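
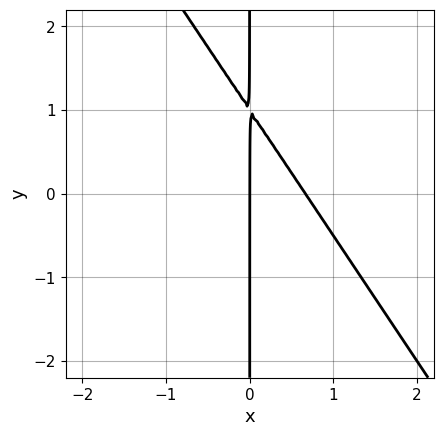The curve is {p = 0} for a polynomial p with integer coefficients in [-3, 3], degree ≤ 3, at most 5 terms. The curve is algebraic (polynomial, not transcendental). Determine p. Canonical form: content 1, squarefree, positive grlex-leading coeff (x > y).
3*x^2 + 2*x*y - 2*x

The degree is 2 — no degree-1 curve has this shape.
Reading off the gridlines: it meets the x-axis at x = 0 (among the integer gridlines); the visible y-axis segment lies entirely on the curve.
Fitting integer coefficients to these (and the overall shape) gives p.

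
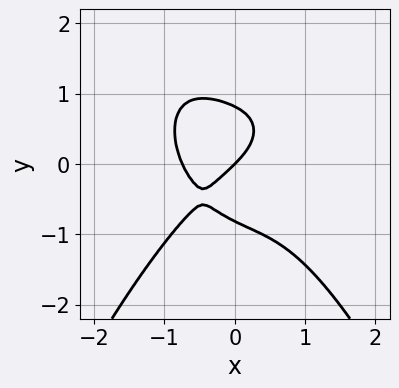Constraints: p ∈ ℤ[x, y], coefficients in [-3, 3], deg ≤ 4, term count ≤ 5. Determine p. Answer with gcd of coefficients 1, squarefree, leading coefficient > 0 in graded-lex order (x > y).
3*x^4 + 3*y^3 + x^2 + 2*x - 2*y

(a) Degree: a generic line meets the curve in up to 4 points, so deg p = 4.
(b) From the axis intercepts and sections: one x-axis crossing is at x = 0; one y-axis crossing is at y = 0.
(c) Assembling these constraints gives the stated polynomial.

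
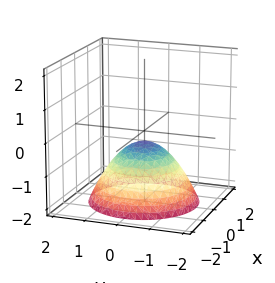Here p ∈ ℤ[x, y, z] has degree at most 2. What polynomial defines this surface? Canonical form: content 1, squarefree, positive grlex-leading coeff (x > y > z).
1. deg p = 2. A generic line meets the surface in up to 2 points.
2. By symmetry, every cross-section ⟂ z is a circle, so x, y appear only via x² + y².
3. Checking where it meets the axes: a circular section at z = -1 has radius exactly 1; no x-intercept at any integer in the box; the surface avoids every integer y-axis point in the box.
4. Together with the visible shape, these determine p as stated.

2*x^2 + 2*y^2 + 3*z + 1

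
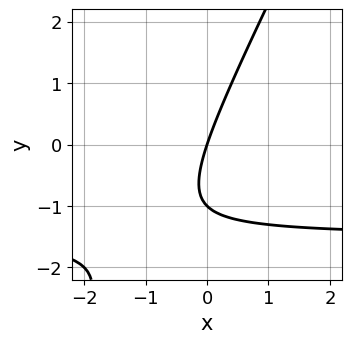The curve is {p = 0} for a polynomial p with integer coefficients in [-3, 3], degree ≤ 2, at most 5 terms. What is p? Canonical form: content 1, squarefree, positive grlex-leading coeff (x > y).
2*x*y - y^2 + 3*x - y

First, the degree is 2 — a generic line meets the curve in up to 2 points.
Next, reading off the gridlines: the y-axis gridline crossings are at y ∈ {-1, 0}; one x-axis crossing is at x = 0.
Finally, matching integer coefficients to the picture gives p.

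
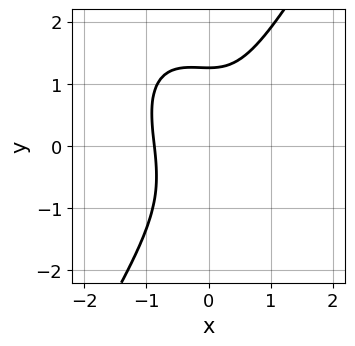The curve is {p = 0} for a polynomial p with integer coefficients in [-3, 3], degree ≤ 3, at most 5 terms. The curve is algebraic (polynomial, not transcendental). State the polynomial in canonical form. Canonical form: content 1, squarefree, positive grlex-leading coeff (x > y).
1. Degree: the shape is more complex than any degree-2 curve, so deg p = 3.
2. Putting this together gives p.

3*x^3 + x^2*y - y^3 + 2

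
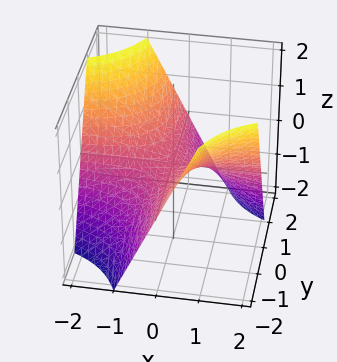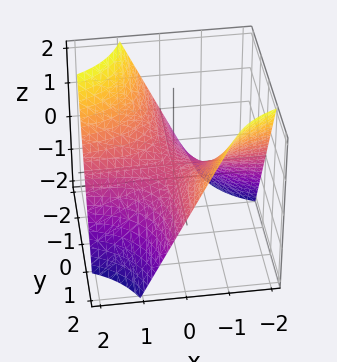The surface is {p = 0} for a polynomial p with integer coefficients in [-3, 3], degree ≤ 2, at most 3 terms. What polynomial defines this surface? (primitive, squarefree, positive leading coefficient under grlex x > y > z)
x*y + z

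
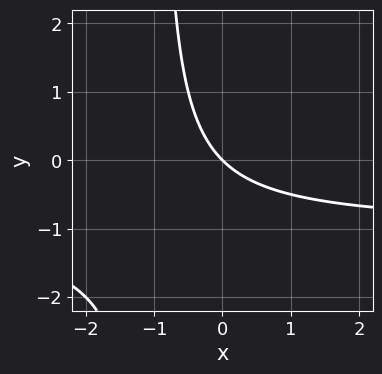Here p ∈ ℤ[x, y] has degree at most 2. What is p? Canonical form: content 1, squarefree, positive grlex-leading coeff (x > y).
First, degree: the shape is more complex than any degree-1 curve, so deg p = 2.
Next, from the visible intercepts: one x-axis crossing is at x = 0; it meets the y-axis at y = 0 (among the integer gridlines).
Finally, assembling these constraints gives the stated polynomial.

x*y + x + y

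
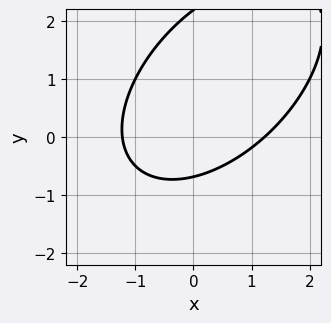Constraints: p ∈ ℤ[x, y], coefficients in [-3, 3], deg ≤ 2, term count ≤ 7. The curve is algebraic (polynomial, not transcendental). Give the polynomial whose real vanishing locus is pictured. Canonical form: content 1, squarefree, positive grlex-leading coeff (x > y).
2*x^2 - 2*x*y + 2*y^2 - 3*y - 3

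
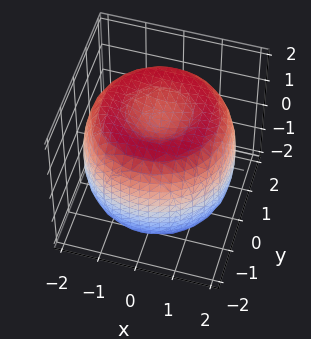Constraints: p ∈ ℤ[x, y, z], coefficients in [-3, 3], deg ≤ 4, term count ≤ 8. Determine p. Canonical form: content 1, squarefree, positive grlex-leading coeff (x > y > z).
First, degree: a generic line meets the surface in up to 4 points, so deg p = 4.
Next, by symmetry, every cross-section ⟂ z is a circle, so x, y appear only via x² + y².
Then, from the visible intercepts: a circular section at z = -1 has radius between 1 and 2.
Finally, matching integer coefficients to the picture gives p.

x^4 + 2*x^2*y^2 + y^4 - 3*x^2 - 3*y^2 + 2*z^2 - 3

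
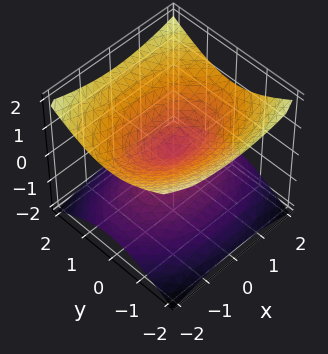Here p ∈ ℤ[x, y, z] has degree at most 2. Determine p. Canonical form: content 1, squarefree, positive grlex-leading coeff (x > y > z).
(a) deg p = 2. A double cone through the origin; a quadric.
(b) Symmetries: the z ↦ −z reflection is a symmetry, so z appears only in even powers; it's symmetric under x → −x, forcing even powers of x; the y ↦ −y reflection is a symmetry, so y appears only in even powers.
(c) From the axis intercepts and sections: it crosses the z-axis at the gridline z = 0; one x-axis crossing is at x = 0; it meets the y-axis at y = 0 (among the integer gridlines).
(d) Together with the visible shape, these determine p as stated.

x^2 + 2*y^2 - 3*z^2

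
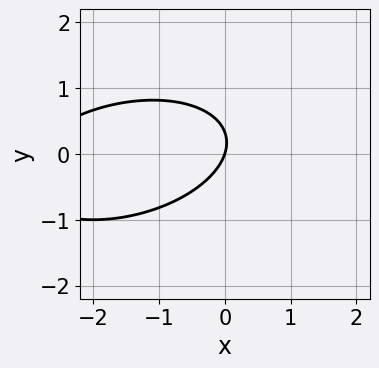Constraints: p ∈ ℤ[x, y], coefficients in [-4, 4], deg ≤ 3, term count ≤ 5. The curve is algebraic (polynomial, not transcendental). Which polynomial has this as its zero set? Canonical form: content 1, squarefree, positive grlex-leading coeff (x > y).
(a) deg p = 2.
(b) From the axis intercepts and sections: one y-axis crossing is at y = 0; one x-axis crossing is at x = 0.
(c) Together with the visible shape, these determine p as stated.

x^2 - x*y + 3*y^2 + 3*x - y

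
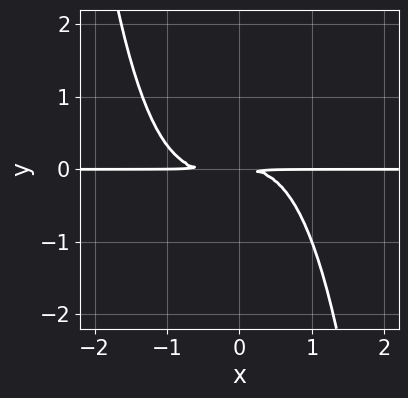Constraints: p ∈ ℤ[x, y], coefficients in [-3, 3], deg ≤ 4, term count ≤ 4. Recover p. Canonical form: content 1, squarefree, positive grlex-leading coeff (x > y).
2*x^3*y + x^2*y + 3*y^2

(a) Degree: a generic line meets the curve in up to 4 points, so deg p = 4.
(b) From the visible intercepts: every point of the x-axis in the box is on the curve.
(c) Putting this together gives p.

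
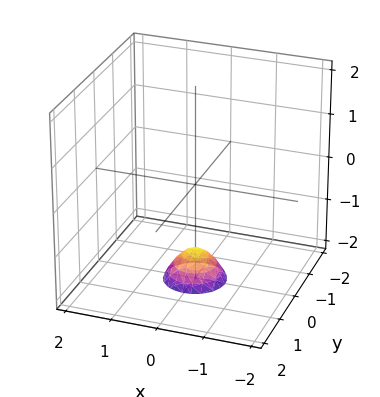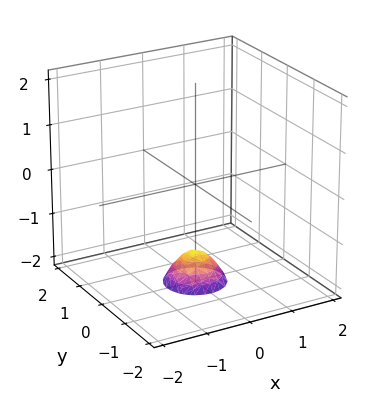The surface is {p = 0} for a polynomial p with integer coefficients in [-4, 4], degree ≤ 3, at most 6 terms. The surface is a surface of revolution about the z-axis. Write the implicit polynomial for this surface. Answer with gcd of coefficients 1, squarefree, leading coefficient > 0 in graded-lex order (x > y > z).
3*x^2 + 3*y^2 + 2*z + 3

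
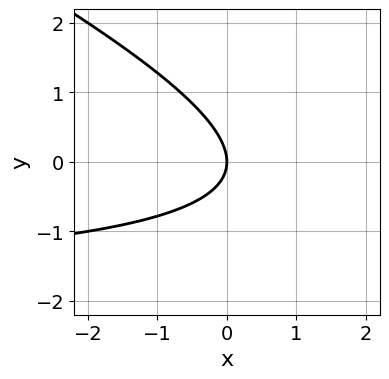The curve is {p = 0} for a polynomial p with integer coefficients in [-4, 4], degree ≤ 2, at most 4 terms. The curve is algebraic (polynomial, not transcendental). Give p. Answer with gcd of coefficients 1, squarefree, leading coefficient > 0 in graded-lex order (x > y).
x*y + 2*y^2 + 2*x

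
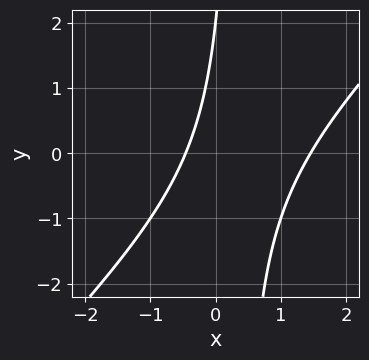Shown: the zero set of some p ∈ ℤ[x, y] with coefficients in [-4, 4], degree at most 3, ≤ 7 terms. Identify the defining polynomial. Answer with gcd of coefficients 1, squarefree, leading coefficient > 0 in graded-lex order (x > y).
Degree: no degree-1 curve has this shape, so deg p = 2.
Against the integer gridlines: it meets the y-axis at y = 2 (among the integer gridlines).
Assembling these constraints gives the stated polynomial.

3*x^2 - 3*x*y - 3*x + y - 2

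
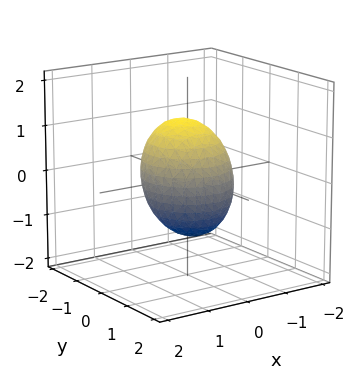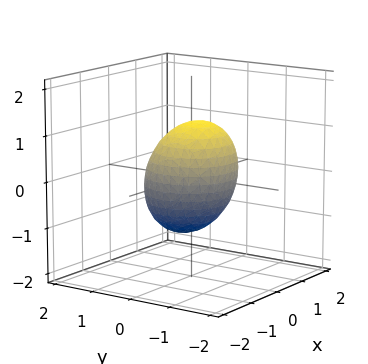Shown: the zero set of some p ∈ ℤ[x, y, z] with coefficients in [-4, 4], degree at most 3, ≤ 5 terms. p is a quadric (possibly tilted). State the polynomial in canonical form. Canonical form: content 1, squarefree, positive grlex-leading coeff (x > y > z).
3*x^2 + 3*y^2 + y*z + 2*z^2 - 3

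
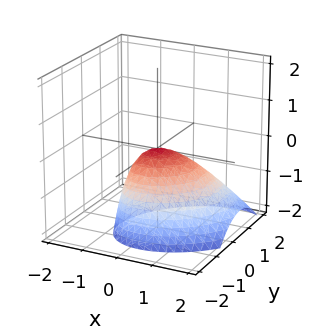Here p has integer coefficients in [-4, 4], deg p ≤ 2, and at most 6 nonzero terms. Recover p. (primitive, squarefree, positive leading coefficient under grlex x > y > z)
3*x^2 - 2*x*y + 2*x*z + 3*y^2 + 3*z

First, degree: the shape is more complex than any degree-1 surface, so deg p = 2.
Next, against the integer gridlines: one z-axis crossing is at z = 0; it meets the x-axis at x = 0 (among the integer gridlines); it crosses the y-axis at the gridline y = 0.
Finally, together with the visible shape, these determine p as stated.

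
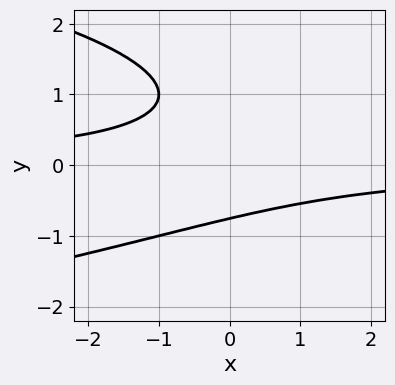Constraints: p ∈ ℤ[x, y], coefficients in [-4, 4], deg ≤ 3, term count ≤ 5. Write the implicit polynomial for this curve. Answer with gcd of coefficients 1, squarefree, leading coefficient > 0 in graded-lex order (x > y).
deg p = 3.
Reading off the gridlines: it misses every integer gridline on the x-axis.
Matching integer coefficients to the picture gives p.

y^3 + x*y - y^2 + 1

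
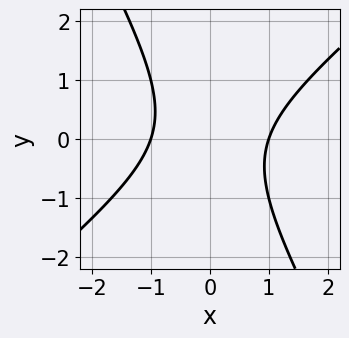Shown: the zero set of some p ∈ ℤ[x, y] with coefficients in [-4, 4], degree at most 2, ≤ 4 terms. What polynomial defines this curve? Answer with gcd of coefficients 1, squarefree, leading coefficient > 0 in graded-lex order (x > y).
deg p = 2. The shape is more complex than any degree-1 curve.
From the visible intercepts: among the integer gridlines, it crosses the x-axis at x ∈ {-1, 1}; it misses every integer gridline on the y-axis.
Fitting integer coefficients to these (and the overall shape) gives p.

3*x^2 - 2*x*y - 2*y^2 - 3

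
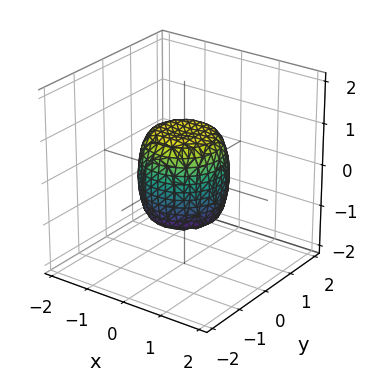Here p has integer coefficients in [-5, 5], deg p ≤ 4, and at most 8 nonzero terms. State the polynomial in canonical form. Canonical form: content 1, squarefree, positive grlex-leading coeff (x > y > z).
2*x^4 + 4*x^2*y^2 + 2*y^4 - x^2 - y^2 + z^2 - 1

First, deg p = 4. A generic line meets the surface in up to 4 points.
Then, by symmetry, the surface is invariant under rotation about z: p = q(x² + y², z).
Next, reading off the gridlines: the y-axis gridline crossings are at y ∈ {-1, 1}; among the integer gridlines, it crosses the x-axis at x ∈ {-1, 1}; the z-axis gridline crossings are at z ∈ {-1, 1}.
Finally, fitting integer coefficients to these (and the overall shape) gives p.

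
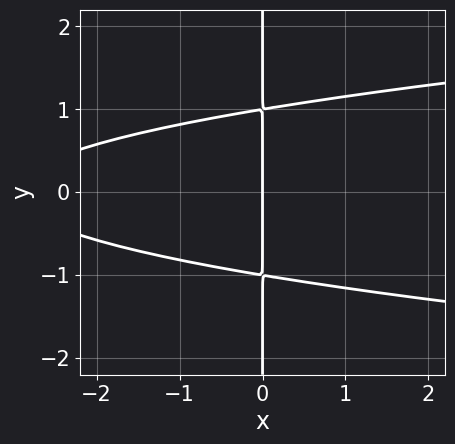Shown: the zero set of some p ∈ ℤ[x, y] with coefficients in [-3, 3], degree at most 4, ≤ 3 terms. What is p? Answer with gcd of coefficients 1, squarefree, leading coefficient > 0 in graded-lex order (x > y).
(a) The degree is 3 — the shape is more complex than any degree-2 curve.
(b) Symmetries: the y ↦ −y reflection is a symmetry, so y appears only in even powers.
(c) Checking where it meets the axes: the visible y-axis segment lies entirely on the curve; it crosses the x-axis at the gridline x = 0.
(d) Fitting integer coefficients to these (and the overall shape) gives p.

3*x*y^2 - x^2 - 3*x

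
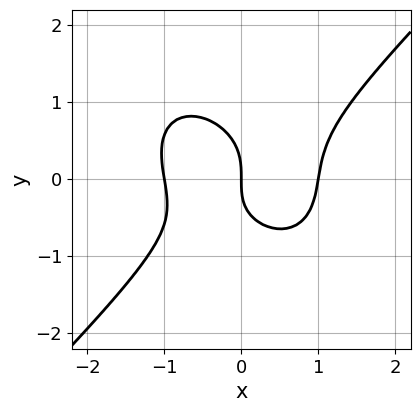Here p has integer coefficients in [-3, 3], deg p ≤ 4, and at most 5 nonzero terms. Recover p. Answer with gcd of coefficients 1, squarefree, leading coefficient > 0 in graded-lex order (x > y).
3*x^3 - 3*y^3 - x*y - 3*x

(a) Degree: the shape is more complex than any degree-2 curve, so deg p = 3.
(b) Reading off the gridlines: one y-axis crossing is at y = 0; among the integer gridlines, it crosses the x-axis at x ∈ {-1, 0, 1}.
(c) Solving for integer coefficients yields p as stated.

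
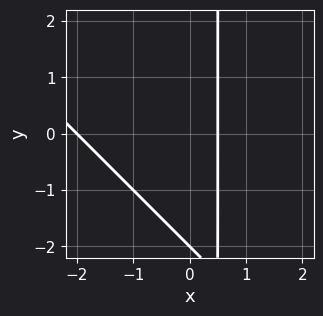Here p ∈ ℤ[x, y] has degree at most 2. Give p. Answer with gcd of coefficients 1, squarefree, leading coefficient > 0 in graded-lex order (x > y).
2*x^2 + 2*x*y + 3*x - y - 2

1. Degree: no degree-1 curve has this shape, so deg p = 2.
2. Against the integer gridlines: it crosses the y-axis at the gridline y = -2; it meets the x-axis at x = -2 (among the integer gridlines).
3. Putting this together gives p.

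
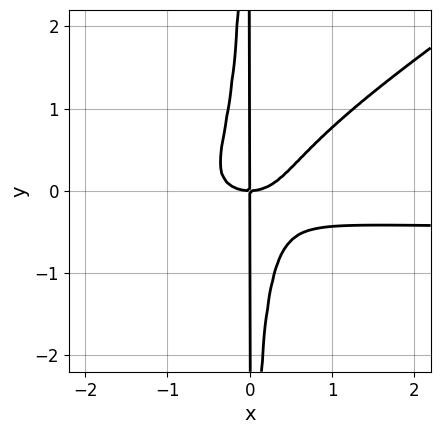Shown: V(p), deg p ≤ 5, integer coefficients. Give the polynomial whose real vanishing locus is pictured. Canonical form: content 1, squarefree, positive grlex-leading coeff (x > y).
(a) deg p = 4. A generic line meets the curve in up to 4 points.
(b) Checking where it meets the axes: it meets the x-axis at x = 0 (among the integer gridlines); the visible y-axis segment lies entirely on the curve.
(c) These observations pin down the coefficients.

2*x^3*y - 3*x^2*y^2 + x^3 - x*y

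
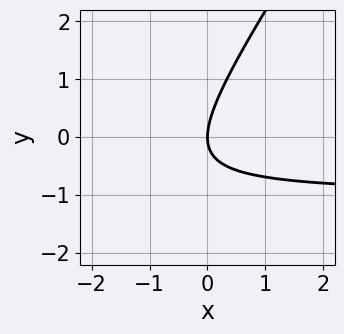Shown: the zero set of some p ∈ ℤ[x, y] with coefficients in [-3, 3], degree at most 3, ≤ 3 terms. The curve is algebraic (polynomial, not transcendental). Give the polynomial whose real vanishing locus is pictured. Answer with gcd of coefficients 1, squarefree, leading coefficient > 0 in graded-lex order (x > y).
3*x*y - 2*y^2 + 3*x

1. The degree is 2 — a generic line meets the curve in up to 2 points.
2. Reading off the gridlines: one y-axis crossing is at y = 0; it crosses the x-axis at the gridline x = 0.
3. Solving for integer coefficients yields p as stated.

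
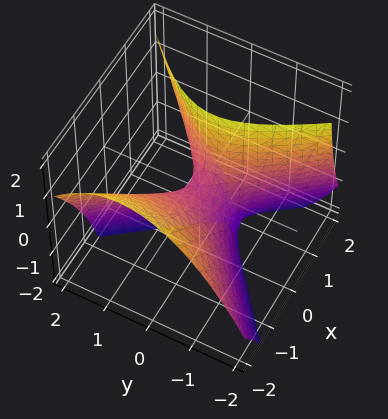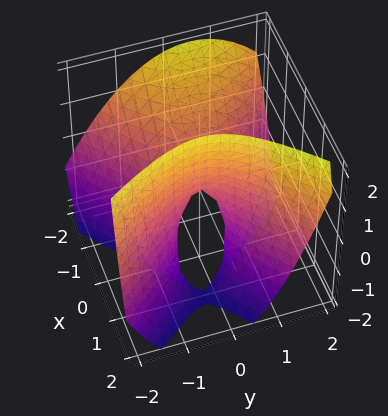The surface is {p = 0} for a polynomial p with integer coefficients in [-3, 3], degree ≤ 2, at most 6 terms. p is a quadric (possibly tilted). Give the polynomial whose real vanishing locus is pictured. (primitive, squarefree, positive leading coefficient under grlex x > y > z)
First, the degree is 2 — a generic line meets the surface in up to 2 points.
Next, against the integer gridlines: it crosses the x-axis at the gridline x = 0; one y-axis crossing is at y = 0.
Finally, fitting integer coefficients to these (and the overall shape) gives p.

2*x^2 - x*y + 2*x*z - 2*y^2 - z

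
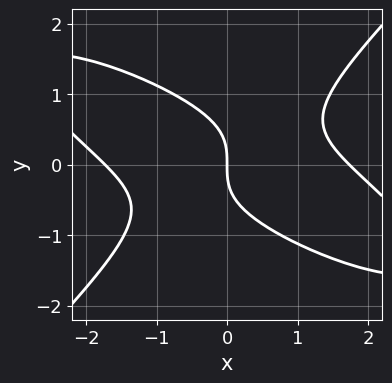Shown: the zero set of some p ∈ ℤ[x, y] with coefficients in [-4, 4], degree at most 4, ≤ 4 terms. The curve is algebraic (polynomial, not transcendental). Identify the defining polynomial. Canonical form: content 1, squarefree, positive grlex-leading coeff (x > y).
x^3 + 2*x^2*y - 3*y^3 - 3*x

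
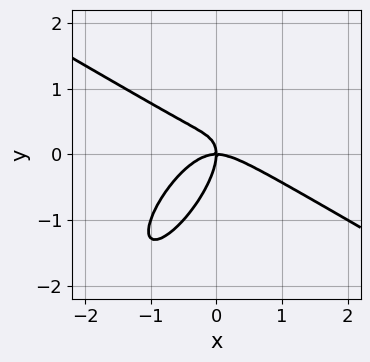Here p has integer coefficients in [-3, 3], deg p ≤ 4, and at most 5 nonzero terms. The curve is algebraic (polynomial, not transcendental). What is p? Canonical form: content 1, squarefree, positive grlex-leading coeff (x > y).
deg p = 3.
Checking where it meets the axes: one x-axis crossing is at x = 0; one y-axis crossing is at y = 0.
Assembling these constraints gives the stated polynomial.

2*x^3 + x^2*y - 3*x*y^2 + 2*y^3 + 2*x*y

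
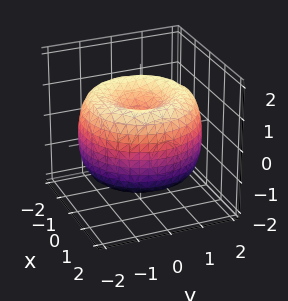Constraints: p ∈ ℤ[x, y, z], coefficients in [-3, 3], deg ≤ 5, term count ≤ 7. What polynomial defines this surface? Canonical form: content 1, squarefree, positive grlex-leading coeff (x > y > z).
First, deg p = 4. No degree-3 surface has this shape.
Then, symmetries: the z-axis is an axis of rotation, so x and y enter only as x² + y².
Then, reading off the gridlines: a circular section at z = 0 has radius between 1 and 2.
Finally, fitting integer coefficients to these (and the overall shape) gives p.

x^4 + 2*x^2*y^2 + y^4 - 3*x^2 - 3*y^2 + 2*z^2 - 1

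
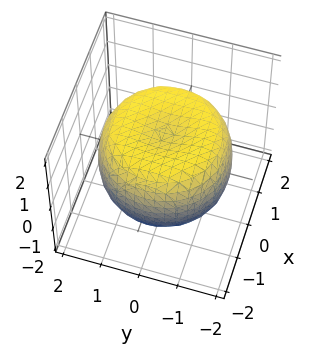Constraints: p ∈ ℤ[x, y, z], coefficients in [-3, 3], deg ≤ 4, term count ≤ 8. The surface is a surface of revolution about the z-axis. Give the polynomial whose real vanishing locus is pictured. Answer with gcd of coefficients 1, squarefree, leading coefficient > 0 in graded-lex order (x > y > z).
x^4 + 2*x^2*y^2 + y^4 - 2*x^2 - 2*y^2 + 2*z^2 - 2

1. deg p = 4.
2. By symmetry, every cross-section ⟂ z is a circle, so x, y appear only via x² + y².
3. Against the integer gridlines: a circular section at z = 0 has radius between 1 and 2; the z-axis gridline crossings are at z ∈ {-1, 1}.
4. Solving for integer coefficients yields p as stated.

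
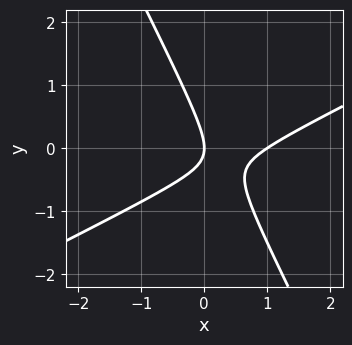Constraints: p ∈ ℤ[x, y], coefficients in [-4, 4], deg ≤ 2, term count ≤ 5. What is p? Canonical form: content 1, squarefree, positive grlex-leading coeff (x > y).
2*x^2 - 3*x*y - 2*y^2 - 2*x

1. Degree: no degree-1 curve has this shape, so deg p = 2.
2. Observable constraints: it meets the y-axis at y = 0 (among the integer gridlines); among the integer gridlines, it crosses the x-axis at x ∈ {0, 1}.
3. These observations pin down the coefficients.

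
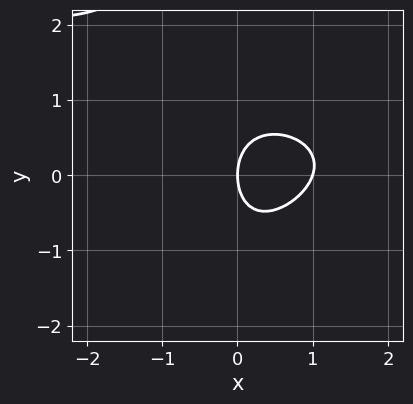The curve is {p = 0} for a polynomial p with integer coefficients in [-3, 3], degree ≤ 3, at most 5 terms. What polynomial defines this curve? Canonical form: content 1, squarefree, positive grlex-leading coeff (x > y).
1. deg p = 3. The shape is more complex than any degree-2 curve.
2. Reading off the gridlines: the x-axis gridline crossings are at x ∈ {0, 1}; one y-axis crossing is at y = 0.
3. Fitting integer coefficients to these (and the overall shape) gives p.

x^2*y - 2*x*y^2 - 3*x^2 - 2*y^2 + 3*x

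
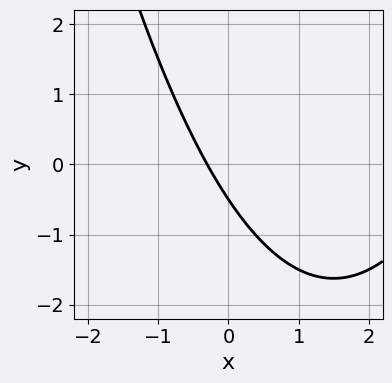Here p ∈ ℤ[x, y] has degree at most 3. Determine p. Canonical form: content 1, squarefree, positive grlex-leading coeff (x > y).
x^2 - 3*x - 2*y - 1

The degree is 2 — a generic line meets the curve in up to 2 points.
Putting this together gives p.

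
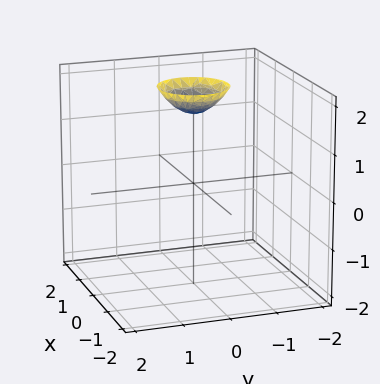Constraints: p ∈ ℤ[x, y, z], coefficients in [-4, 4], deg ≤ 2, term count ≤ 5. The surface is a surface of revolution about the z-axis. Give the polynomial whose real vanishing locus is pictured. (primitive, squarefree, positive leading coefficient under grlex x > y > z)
(a) The degree is 2 — the shape is more complex than any degree-1 surface.
(b) Symmetry: the z-axis is an axis of rotation, so x and y enter only as x² + y².
(c) Reading off the gridlines: a circular section at z = 2 has radius between 0 and 1; no x-intercept at any integer in the box; no y-intercept at any integer in the box.
(d) These observations pin down the coefficients.

2*x^2 + 2*y^2 - 2*z + 3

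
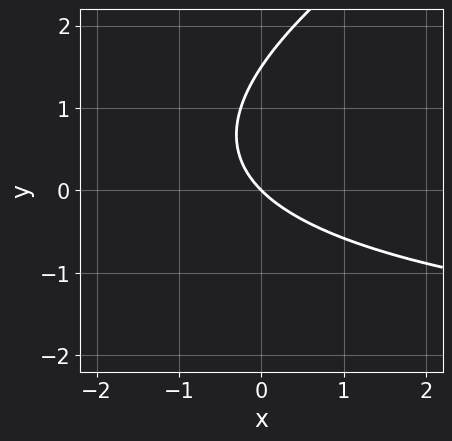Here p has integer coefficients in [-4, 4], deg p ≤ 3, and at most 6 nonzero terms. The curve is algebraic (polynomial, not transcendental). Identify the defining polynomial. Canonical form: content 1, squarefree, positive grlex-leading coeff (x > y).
The degree is 2 — the shape is more complex than any degree-1 curve.
Against the integer gridlines: it meets the x-axis at x = 0 (among the integer gridlines); it meets the y-axis at y = 0 (among the integer gridlines).
The integer polynomial consistent with all of this is the stated p.

x*y - 2*y^2 + 3*x + 3*y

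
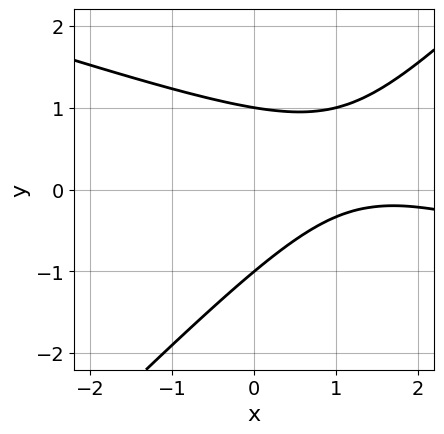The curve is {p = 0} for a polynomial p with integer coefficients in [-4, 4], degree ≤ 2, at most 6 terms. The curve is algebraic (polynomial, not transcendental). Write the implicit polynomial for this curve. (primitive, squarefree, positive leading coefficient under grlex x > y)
(a) Degree: a generic line meets the curve in up to 2 points, so deg p = 2.
(b) Checking where it meets the axes: among the integer gridlines, it crosses the y-axis at y ∈ {-1, 1}; the curve avoids every integer x-axis point in the box.
(c) Solving for integer coefficients yields p as stated.

x^2 + 2*x*y - 3*y^2 - 3*x + 3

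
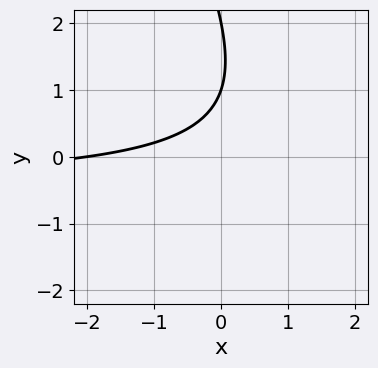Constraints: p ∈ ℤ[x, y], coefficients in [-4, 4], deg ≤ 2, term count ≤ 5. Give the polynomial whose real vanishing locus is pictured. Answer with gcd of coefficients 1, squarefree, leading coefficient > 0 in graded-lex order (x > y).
1. The degree is 2 — a generic line meets the curve in up to 2 points.
2. Checking where it meets the axes: one x-axis crossing is at x = -2; among the integer gridlines, it crosses the y-axis at y ∈ {1, 2}.
3. Together with the visible shape, these determine p as stated.

2*x*y + y^2 + x - 3*y + 2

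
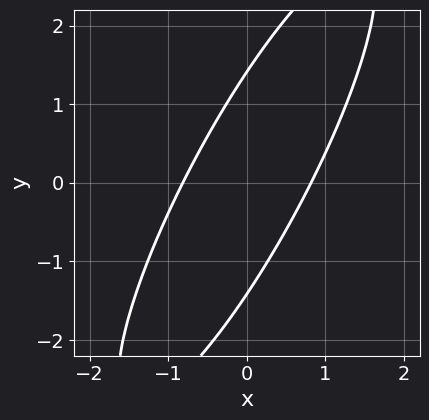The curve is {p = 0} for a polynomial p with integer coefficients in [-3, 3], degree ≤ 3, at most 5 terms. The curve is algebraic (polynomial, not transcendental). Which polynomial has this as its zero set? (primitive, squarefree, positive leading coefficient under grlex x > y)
1. Degree: a generic line meets the curve in up to 2 points, so deg p = 2.
2. Matching integer coefficients to the picture gives p.

3*x^2 - 3*x*y + y^2 - 2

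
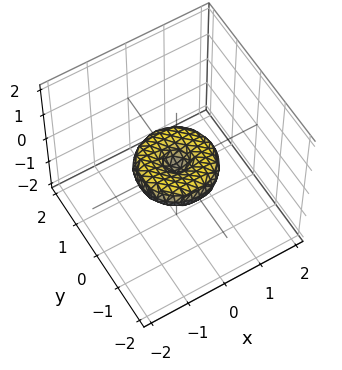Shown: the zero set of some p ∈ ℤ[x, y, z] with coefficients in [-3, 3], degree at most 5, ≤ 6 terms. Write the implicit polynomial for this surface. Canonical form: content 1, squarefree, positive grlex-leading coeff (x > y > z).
x^4 + 2*x^2*y^2 + y^4 - x^2 - y^2 + 2*z^2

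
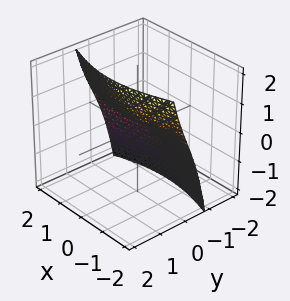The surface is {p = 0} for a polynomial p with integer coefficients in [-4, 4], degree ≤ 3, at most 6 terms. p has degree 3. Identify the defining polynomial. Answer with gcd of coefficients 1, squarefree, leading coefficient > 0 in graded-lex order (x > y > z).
x^2*y + 3*y^3 - 2*z + 1

First, deg p = 3. No degree-2 surface has this shape.
Next, from the axis intercepts and sections: no x-intercept at any integer in the box.
Finally, solving for integer coefficients yields p as stated.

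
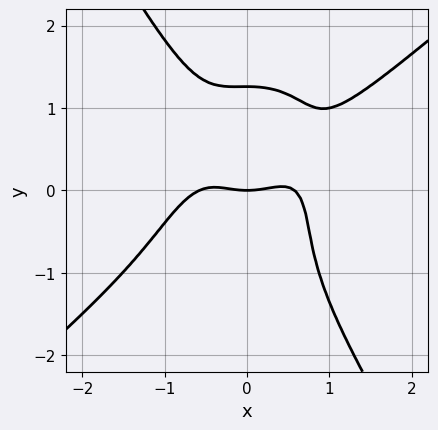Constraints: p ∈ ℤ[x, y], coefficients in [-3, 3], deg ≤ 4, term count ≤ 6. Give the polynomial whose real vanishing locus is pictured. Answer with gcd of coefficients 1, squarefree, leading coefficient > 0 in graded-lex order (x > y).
3*x^4 - 3*x^3*y - y^4 - x^2 + 2*y

(a) deg p = 4. No degree-3 curve has this shape.
(b) From the visible intercepts: it crosses the x-axis at the gridline x = 0; it crosses the y-axis at the gridline y = 0.
(c) Assembling these constraints gives the stated polynomial.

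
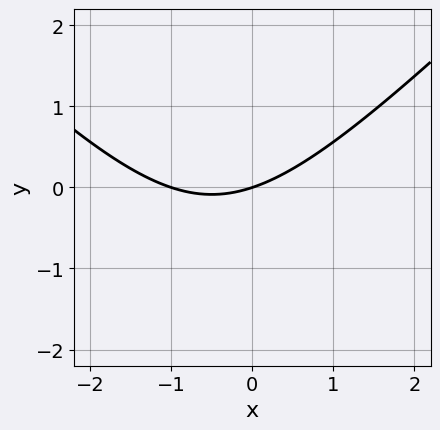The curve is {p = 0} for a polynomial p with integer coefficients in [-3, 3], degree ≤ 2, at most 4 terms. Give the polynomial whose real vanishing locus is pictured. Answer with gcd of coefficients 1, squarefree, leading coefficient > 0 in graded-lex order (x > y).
x^2 - y^2 + x - 3*y

1. Degree: no degree-1 curve has this shape, so deg p = 2.
2. Observable constraints: the x-axis gridline crossings are at x ∈ {-1, 0}; it meets the y-axis at y = 0 (among the integer gridlines).
3. The integer polynomial consistent with all of this is the stated p.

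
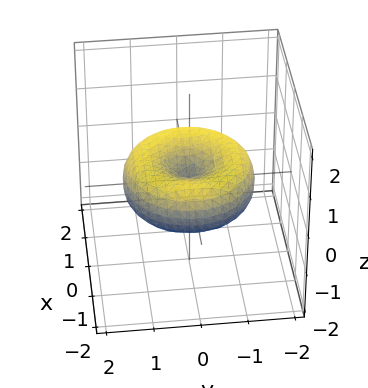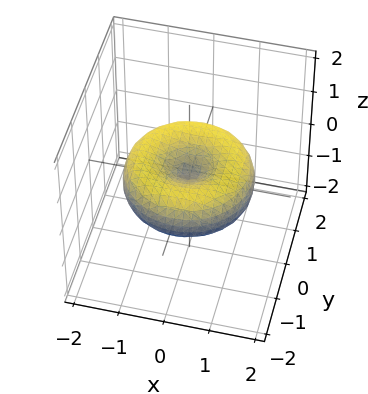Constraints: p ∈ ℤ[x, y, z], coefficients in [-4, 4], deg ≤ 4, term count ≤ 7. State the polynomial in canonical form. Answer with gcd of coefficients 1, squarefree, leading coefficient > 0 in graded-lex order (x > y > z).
x^4 + 2*x^2*y^2 + y^4 - 2*x^2 - 2*y^2 + 3*z^2

(a) The degree is 4 — a generic line meets the surface in up to 4 points.
(b) Symmetry: the surface is invariant under rotation about z: p = q(x² + y², z).
(c) From the visible intercepts: it meets the y-axis at y = 0 (among the integer gridlines); one z-axis crossing is at z = 0; a circular section at z = 0 has radius between 1 and 2; one x-axis crossing is at x = 0.
(d) Assembling these constraints gives the stated polynomial.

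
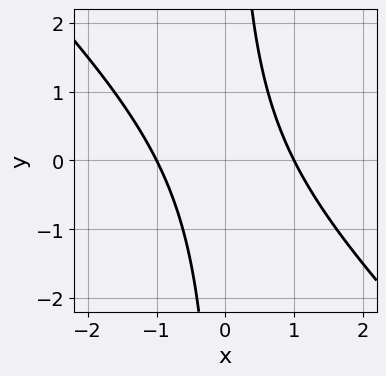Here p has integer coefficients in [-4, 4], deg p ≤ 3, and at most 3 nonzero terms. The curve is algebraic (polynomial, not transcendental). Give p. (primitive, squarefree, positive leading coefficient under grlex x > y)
x^2 + x*y - 1

(a) deg p = 2. No degree-1 curve has this shape.
(b) From the visible intercepts: among the integer gridlines, it crosses the x-axis at x ∈ {-1, 1}; the curve avoids every integer y-axis point in the box.
(c) Matching integer coefficients to the picture gives p.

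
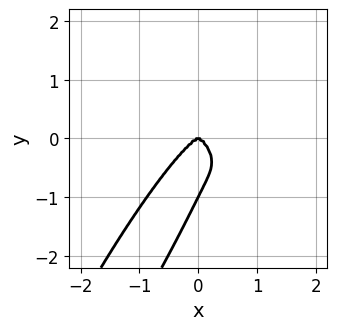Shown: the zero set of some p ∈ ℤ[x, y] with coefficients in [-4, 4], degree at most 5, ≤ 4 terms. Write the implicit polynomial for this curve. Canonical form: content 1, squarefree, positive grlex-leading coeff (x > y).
3*x^4 - 2*x*y^3 + y^4 + y^3

(a) The degree is 4 — a generic line meets the curve in up to 4 points.
(b) Reading off the gridlines: the y-axis gridline crossings are at y ∈ {-1, 0}; it meets the x-axis at x = 0 (among the integer gridlines).
(c) Assembling these constraints gives the stated polynomial.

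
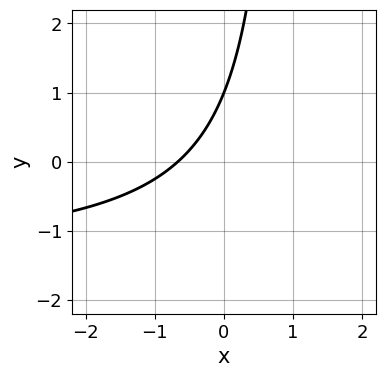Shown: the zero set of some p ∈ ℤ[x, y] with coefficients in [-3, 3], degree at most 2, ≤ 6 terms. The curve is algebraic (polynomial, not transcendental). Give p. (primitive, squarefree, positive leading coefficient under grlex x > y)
Degree: no degree-1 curve has this shape, so deg p = 2.
Checking where it meets the axes: it crosses the y-axis at the gridline y = 1.
Fitting integer coefficients to these (and the overall shape) gives p.

2*x*y + 3*x - 2*y + 2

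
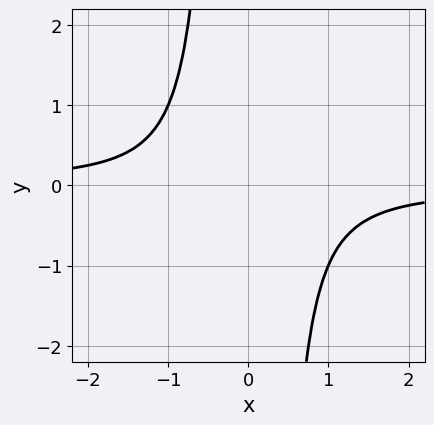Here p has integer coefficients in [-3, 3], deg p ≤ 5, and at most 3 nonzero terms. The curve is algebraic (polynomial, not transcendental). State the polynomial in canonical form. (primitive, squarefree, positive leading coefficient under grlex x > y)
3*x^3*y + x^2 + 2

First, the degree is 4 — no degree-3 curve has this shape.
Next, from the visible intercepts: no y-intercept at any integer in the box; no x-intercept at any integer in the box.
Finally, these observations pin down the coefficients.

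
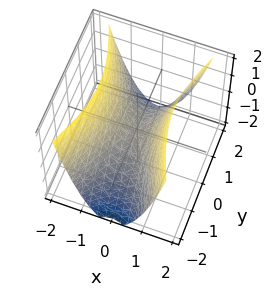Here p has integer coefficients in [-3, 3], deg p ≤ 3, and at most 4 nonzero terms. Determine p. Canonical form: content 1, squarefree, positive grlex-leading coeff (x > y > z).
3*x^2 - y^2 - 2*z

First, degree: a saddle surface; a quadric, so deg p = 2.
Then, symmetries: mirror symmetry y ↦ −y ⇒ only even powers of y; mirror symmetry x ↦ −x ⇒ only even powers of x.
Then, from the axis intercepts and sections: it meets the y-axis at y = 0 (among the integer gridlines); one x-axis crossing is at x = 0; it meets the z-axis at z = 0 (among the integer gridlines).
Finally, putting this together gives p.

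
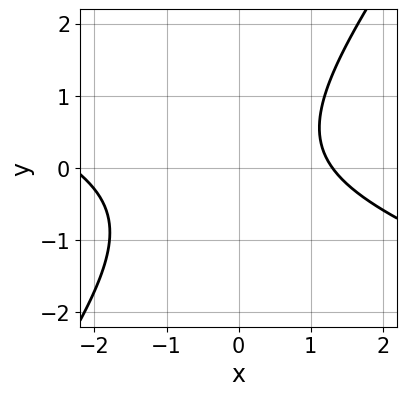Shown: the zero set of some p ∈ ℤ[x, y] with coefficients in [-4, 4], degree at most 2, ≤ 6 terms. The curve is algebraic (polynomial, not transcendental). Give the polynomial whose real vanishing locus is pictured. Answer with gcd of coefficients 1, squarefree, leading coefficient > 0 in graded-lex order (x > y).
(a) The degree is 2 — the shape is more complex than any degree-1 curve.
(b) Against the integer gridlines: it misses every integer gridline on the y-axis.
(c) Fitting integer coefficients to these (and the overall shape) gives p.

x^2 + 2*x*y - 2*y^2 + x - 3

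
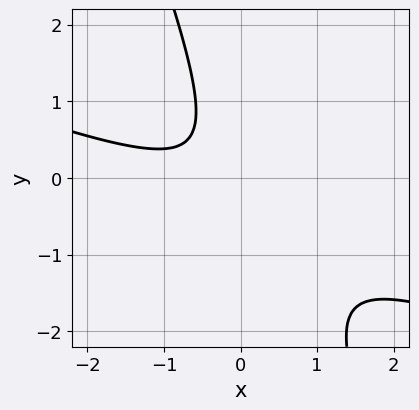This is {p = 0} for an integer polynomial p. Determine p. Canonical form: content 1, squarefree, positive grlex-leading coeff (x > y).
x^2 + 3*x*y + y^2 + x + 1

First, deg p = 2.
Then, reading off the gridlines: it misses every integer gridline on the x-axis; it misses every integer gridline on the y-axis.
Finally, solving for integer coefficients yields p as stated.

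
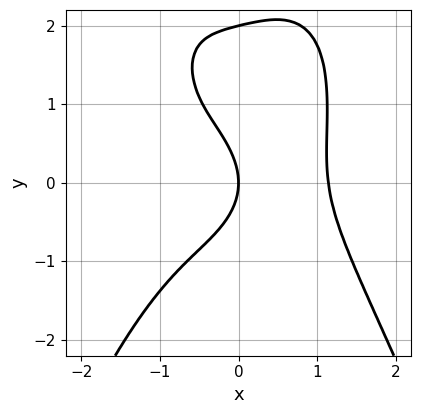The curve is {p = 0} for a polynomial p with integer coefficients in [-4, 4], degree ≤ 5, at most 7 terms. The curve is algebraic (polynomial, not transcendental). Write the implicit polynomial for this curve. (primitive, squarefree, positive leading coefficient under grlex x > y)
2*x^4 + y^3 + x*y - 2*y^2 - 3*x

First, degree: no degree-3 curve has this shape, so deg p = 4.
Then, checking where it meets the axes: the y-axis gridline crossings are at y ∈ {0, 2}; one x-axis crossing is at x = 0.
Finally, putting this together gives p.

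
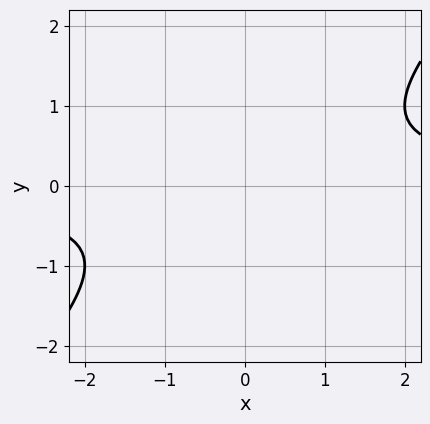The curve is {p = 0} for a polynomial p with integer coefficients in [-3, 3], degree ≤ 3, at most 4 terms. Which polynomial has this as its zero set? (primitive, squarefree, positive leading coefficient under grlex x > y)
x*y - y^2 - 1

First, deg p = 2. No degree-1 curve has this shape.
Next, observable constraints: it misses every integer gridline on the x-axis; no y-intercept at any integer in the box.
Finally, solving for integer coefficients yields p as stated.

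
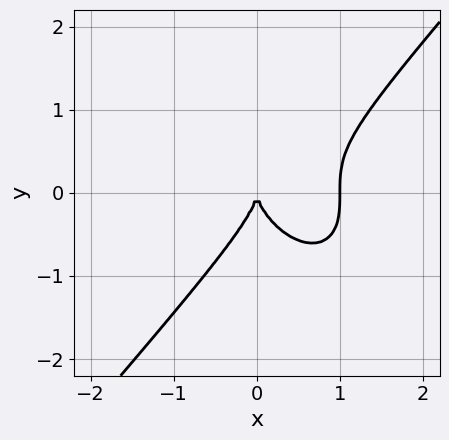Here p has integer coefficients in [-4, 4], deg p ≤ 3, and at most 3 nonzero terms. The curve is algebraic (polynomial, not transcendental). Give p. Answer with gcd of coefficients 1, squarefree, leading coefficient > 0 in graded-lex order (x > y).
(a) Degree: a generic line meets the curve in up to 3 points, so deg p = 3.
(b) Observable constraints: it crosses the y-axis at the gridline y = 0; among the integer gridlines, it crosses the x-axis at x ∈ {0, 1}.
(c) Together with the visible shape, these determine p as stated.

3*x^3 - 2*y^3 - 3*x^2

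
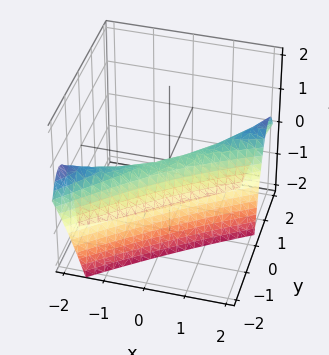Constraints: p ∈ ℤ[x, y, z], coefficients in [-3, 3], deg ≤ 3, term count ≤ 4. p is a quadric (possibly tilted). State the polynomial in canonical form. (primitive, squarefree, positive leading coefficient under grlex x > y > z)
1. The degree is 2 — a generic line meets the surface in up to 2 points.
2. Against the integer gridlines: it crosses the y-axis at the gridline y = 0; it meets the z-axis at z = 0 (among the integer gridlines); it meets the x-axis at x = 0 (among the integer gridlines).
3. Solving for integer coefficients yields p as stated.

x^2 - 3*x*y + 2*y^2 + z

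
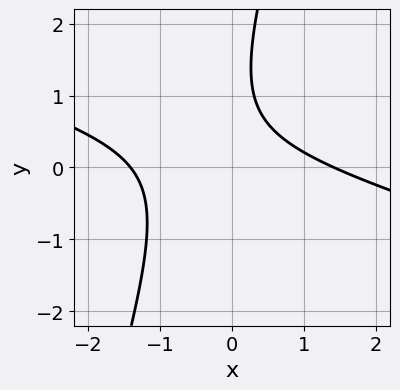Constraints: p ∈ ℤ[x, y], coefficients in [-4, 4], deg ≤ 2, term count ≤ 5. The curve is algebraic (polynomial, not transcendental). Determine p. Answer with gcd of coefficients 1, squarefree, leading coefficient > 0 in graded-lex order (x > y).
First, degree: a generic line meets the curve in up to 2 points, so deg p = 2.
Then, observable constraints: it misses every integer gridline on the y-axis.
Finally, solving for integer coefficients yields p as stated.

x^2 + 3*x*y - y^2 + 2*y - 2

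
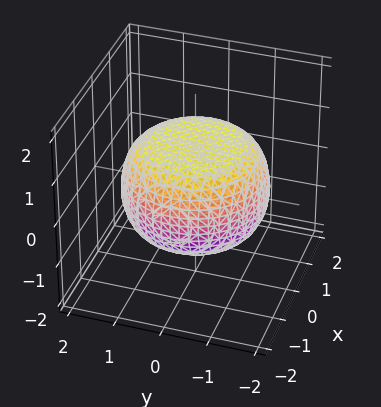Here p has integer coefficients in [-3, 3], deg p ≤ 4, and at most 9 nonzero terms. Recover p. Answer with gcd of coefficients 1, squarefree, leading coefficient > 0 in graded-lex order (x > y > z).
x^4 + 2*x^2*y^2 + y^4 - x^2 - y^2 + 3*z^2 - 3

First, degree: a generic line meets the surface in up to 4 points, so deg p = 4.
Next, by symmetry, the surface is invariant under rotation about z: p = q(x² + y², z).
Next, checking where it meets the axes: the z-axis gridline crossings are at z ∈ {-1, 1}; a circular section at z = -1 has radius exactly 1.
Finally, the integer polynomial consistent with all of this is the stated p.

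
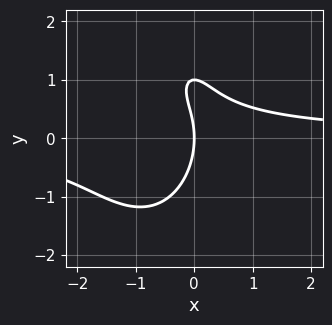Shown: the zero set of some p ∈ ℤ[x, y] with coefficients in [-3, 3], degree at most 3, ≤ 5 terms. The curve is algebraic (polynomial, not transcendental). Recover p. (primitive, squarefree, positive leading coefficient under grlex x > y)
3*x^2*y + y^3 + 3*x*y - y^2 - 3*x

(a) The degree is 3 — the shape is more complex than any degree-2 curve.
(b) Observable constraints: the y-axis gridline crossings are at y ∈ {0, 1}; one x-axis crossing is at x = 0.
(c) These observations pin down the coefficients.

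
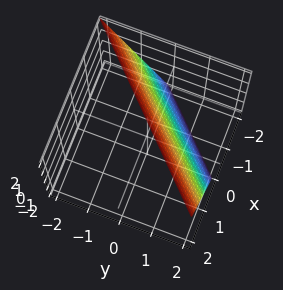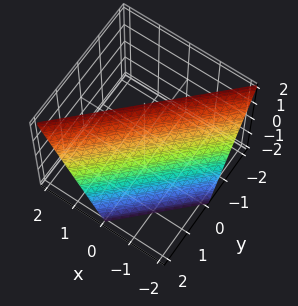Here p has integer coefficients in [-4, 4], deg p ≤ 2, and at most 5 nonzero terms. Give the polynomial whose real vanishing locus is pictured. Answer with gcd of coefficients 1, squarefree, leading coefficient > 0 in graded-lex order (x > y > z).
(a) deg p = 1.
(b) From the axis intercepts and sections: it crosses the y-axis at the gridline y = 1; it crosses the x-axis at the gridline x = -1; it meets the z-axis at z = 2 (among the integer gridlines).
(c) Putting this together gives p.

2*x - 2*y - z + 2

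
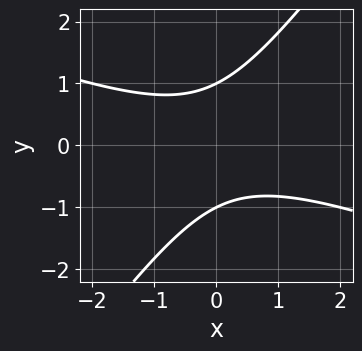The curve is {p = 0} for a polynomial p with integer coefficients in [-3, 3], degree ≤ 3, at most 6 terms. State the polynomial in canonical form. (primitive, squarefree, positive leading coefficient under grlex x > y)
x^2 + 2*x*y - 2*y^2 + 2

1. The degree is 2 — a generic line meets the curve in up to 2 points.
2. From the visible intercepts: the y-axis gridline crossings are at y ∈ {-1, 1}; the curve avoids every integer x-axis point in the box.
3. Solving for integer coefficients yields p as stated.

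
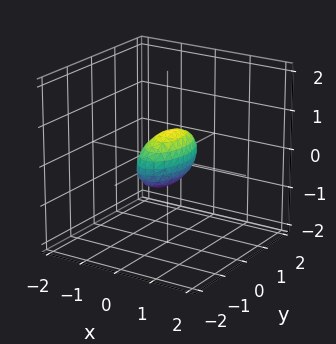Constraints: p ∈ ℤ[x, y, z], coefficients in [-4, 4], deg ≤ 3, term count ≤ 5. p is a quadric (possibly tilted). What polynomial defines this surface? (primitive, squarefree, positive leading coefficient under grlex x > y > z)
First, deg p = 2. A generic line meets the surface in up to 2 points.
Then, reading off the gridlines: among the integer gridlines, it crosses the y-axis at y ∈ {-1, 1}.
Finally, solving for integer coefficients yields p as stated.

3*x^2 - x*z + y^2 + 2*z^2 - 1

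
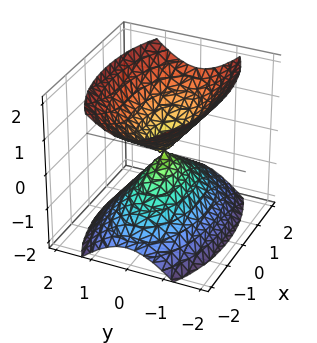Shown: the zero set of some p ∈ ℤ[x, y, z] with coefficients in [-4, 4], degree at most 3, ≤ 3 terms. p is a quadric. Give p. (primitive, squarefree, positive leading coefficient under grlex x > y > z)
x^2 + 3*y^2 - 2*z^2

First, there are 2 components.
Next, deg p = 2.
Next, symmetries: mirror symmetry x ↦ −x ⇒ only even powers of x; the y ↦ −y reflection is a symmetry, so y appears only in even powers; it's symmetric under z → −z, forcing even powers of z.
Then, against the integer gridlines: one y-axis crossing is at y = 0; it crosses the x-axis at the gridline x = 0; it crosses the z-axis at the gridline z = 0.
Finally, solving for integer coefficients yields p as stated.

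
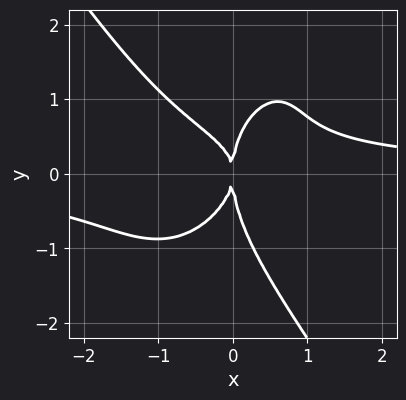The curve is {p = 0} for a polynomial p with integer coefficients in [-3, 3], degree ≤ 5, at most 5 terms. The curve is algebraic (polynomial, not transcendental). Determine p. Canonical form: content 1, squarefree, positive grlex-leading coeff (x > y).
3*x^3*y + y^4 + 2*x^2*y - 2*x*y^2 - 3*x^2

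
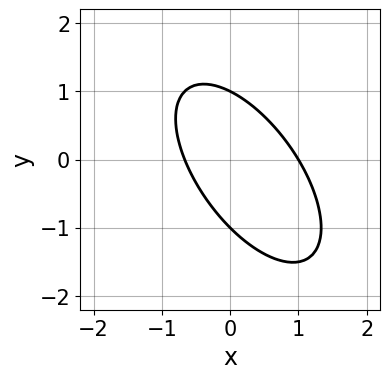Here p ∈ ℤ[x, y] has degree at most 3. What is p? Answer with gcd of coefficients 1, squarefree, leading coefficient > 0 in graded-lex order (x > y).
3*x^2 + 3*x*y + 2*y^2 - x - 2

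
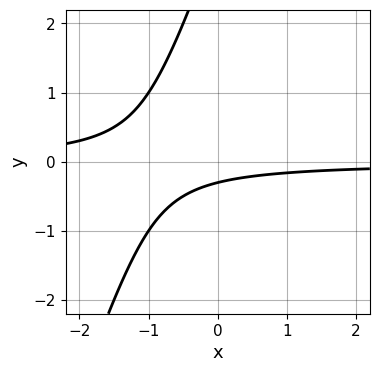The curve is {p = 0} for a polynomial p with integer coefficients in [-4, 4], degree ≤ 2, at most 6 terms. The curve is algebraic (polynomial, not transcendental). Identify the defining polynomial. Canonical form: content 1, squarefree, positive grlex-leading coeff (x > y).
3*x*y - y^2 + 3*y + 1

The degree is 2 — a generic line meets the curve in up to 2 points.
Observable constraints: it misses every integer gridline on the x-axis.
Solving for integer coefficients yields p as stated.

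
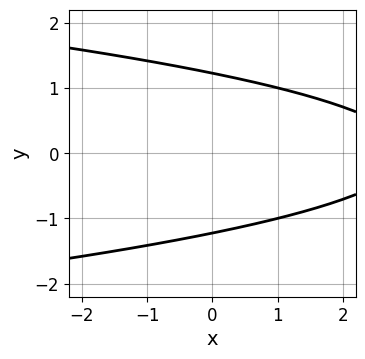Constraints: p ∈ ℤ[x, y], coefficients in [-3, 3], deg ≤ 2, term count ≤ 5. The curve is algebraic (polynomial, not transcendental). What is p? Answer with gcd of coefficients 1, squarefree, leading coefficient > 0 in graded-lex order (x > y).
2*y^2 + x - 3

1. deg p = 2. A generic line meets the curve in up to 2 points.
2. Symmetries: mirror symmetry y ↦ −y ⇒ only even powers of y.
3. Reading off the gridlines: it misses every integer gridline on the x-axis.
4. Putting this together gives p.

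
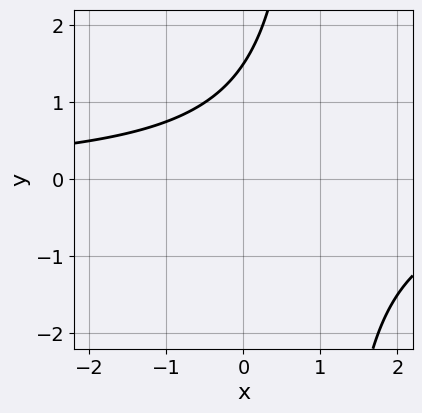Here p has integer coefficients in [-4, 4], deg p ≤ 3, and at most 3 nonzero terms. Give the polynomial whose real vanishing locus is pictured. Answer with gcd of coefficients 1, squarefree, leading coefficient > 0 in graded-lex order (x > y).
2*x*y - 2*y + 3

1. Degree: the shape is more complex than any degree-1 curve, so deg p = 2.
2. Checking where it meets the axes: it misses every integer gridline on the x-axis.
3. Matching integer coefficients to the picture gives p.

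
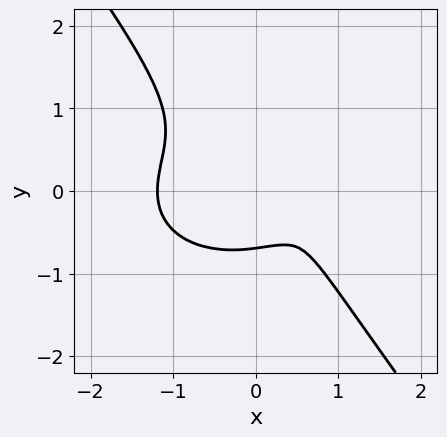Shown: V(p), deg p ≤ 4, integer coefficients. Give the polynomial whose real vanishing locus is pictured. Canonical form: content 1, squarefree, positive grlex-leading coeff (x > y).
2*x^3 + 3*x*y^2 + 3*y^3 - 2*x + 1

(a) Degree: no degree-2 curve has this shape, so deg p = 3.
(b) Solving for integer coefficients yields p as stated.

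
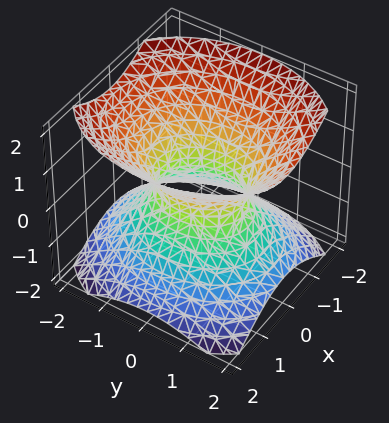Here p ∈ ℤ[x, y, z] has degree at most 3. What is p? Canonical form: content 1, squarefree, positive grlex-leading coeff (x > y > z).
3*x^2 + 2*y^2 - 3*z^2 - 2

deg p = 2. One connected sheet with a waist; a quadric.
Symmetries: mirror symmetry x ↦ −x ⇒ only even powers of x; it's symmetric under y → −y, forcing even powers of y; it's symmetric under z → −z, forcing even powers of z.
From the visible intercepts: among the integer gridlines, it crosses the y-axis at y ∈ {-1, 1}; the surface avoids every integer z-axis point in the box.
Assembling these constraints gives the stated polynomial.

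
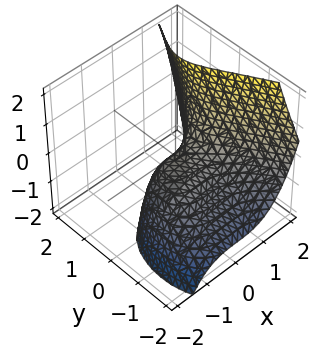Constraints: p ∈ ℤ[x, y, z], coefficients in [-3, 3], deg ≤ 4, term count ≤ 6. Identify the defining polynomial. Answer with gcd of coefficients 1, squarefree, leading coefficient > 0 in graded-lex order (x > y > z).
2*x^3 - 3*y^2 + 3*y*z - y - 2*z

First, the degree is 3 — a generic line meets the surface in up to 3 points.
Next, observable constraints: it crosses the z-axis at the gridline z = 0; it meets the y-axis at y = 0 (among the integer gridlines).
Finally, fitting integer coefficients to these (and the overall shape) gives p.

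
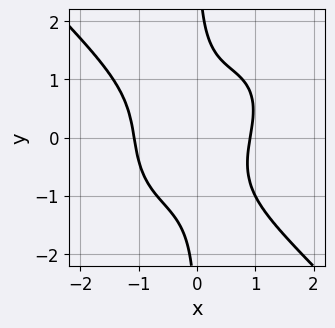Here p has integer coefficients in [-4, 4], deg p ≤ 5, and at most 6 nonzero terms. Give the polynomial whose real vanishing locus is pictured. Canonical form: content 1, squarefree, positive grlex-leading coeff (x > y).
(a) The degree is 4 — the shape is more complex than any degree-3 curve.
(b) Reading off the gridlines: the curve avoids every integer y-axis point in the box.
(c) Fitting integer coefficients to these (and the overall shape) gives p.

3*x^4 + 3*x*y^3 - 2*x^2*y + x - 3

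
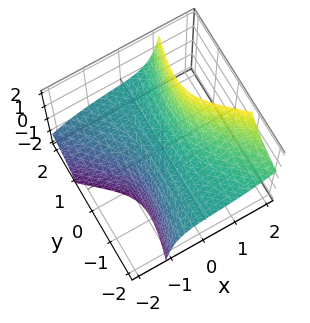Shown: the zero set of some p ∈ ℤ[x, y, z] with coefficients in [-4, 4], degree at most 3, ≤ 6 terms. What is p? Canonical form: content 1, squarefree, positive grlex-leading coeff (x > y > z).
x^3 + 2*x*y*z - y^2*z + 2*x - 2*z

The degree is 3 — a generic line meets the surface in up to 3 points.
Observable constraints: it crosses the z-axis at the gridline z = 0; every point of the y-axis in the box is on the surface.
Assembling these constraints gives the stated polynomial.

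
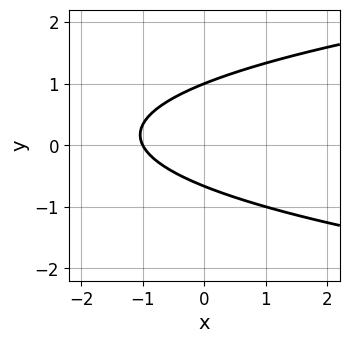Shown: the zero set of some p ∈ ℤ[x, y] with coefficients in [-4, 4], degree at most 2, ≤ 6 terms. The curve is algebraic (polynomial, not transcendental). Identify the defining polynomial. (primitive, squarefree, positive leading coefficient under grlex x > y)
3*y^2 - 2*x - y - 2

Degree: no degree-1 curve has this shape, so deg p = 2.
From the axis intercepts and sections: one x-axis crossing is at x = -1; one y-axis crossing is at y = 1.
These observations pin down the coefficients.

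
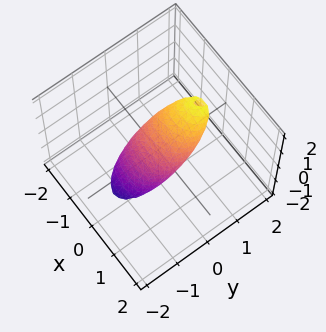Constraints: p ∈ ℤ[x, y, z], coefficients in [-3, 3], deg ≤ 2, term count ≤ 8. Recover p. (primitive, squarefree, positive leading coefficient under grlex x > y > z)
1. The degree is 2 — the shape is more complex than any degree-1 surface.
2. Observable constraints: the z-axis gridline crossings are at z ∈ {-1, 1}.
3. Putting this together gives p.

2*x^2 - x*y + 3*y^2 - 3*y*z + z^2 - 1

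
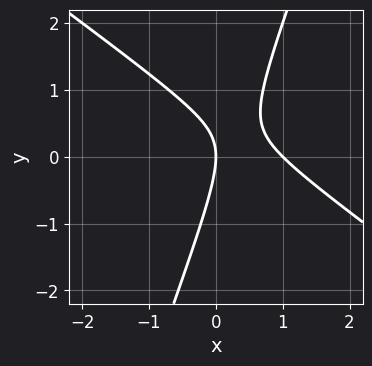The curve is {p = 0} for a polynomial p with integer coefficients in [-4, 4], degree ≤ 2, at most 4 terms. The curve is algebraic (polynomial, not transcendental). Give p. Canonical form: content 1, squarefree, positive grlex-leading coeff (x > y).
First, the degree is 2 — the shape is more complex than any degree-1 curve.
Then, reading off the gridlines: the x-axis gridline crossings are at x ∈ {0, 1}; it crosses the y-axis at the gridline y = 0.
Finally, matching integer coefficients to the picture gives p.

2*x^2 + 2*x*y - y^2 - 2*x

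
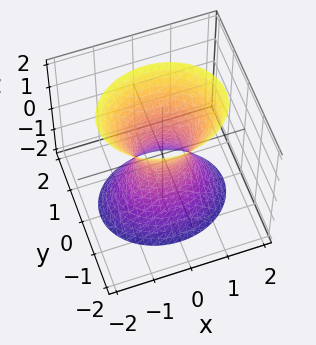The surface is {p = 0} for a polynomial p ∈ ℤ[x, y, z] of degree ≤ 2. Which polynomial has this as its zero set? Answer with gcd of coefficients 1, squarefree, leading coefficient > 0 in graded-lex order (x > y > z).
(a) deg p = 2. One connected sheet with a waist; a quadric.
(b) Symmetries: the z ↦ −z reflection is a symmetry, so z appears only in even powers; the x ↦ −x reflection is a symmetry, so x appears only in even powers; mirror symmetry y ↦ −y ⇒ only even powers of y.
(c) Against the integer gridlines: it misses every integer gridline on the z-axis.
(d) Assembling these constraints gives the stated polynomial.

2*x^2 + 3*y^2 - z^2 - 1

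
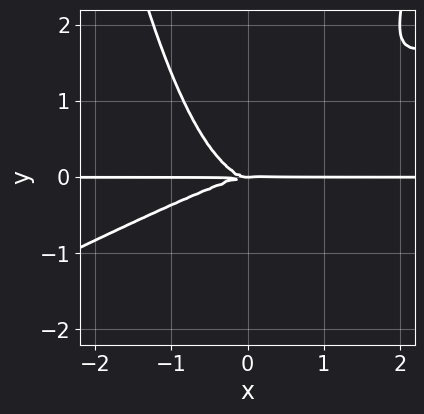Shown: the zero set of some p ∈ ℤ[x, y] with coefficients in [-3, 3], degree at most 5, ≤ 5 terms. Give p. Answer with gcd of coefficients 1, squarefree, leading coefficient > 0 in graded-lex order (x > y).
(a) Degree: the shape is more complex than any degree-3 curve, so deg p = 4.
(b) From the visible intercepts: one y-axis crossing is at y = 0; the visible x-axis segment lies entirely on the curve.
(c) Putting this together gives p.

x^3*y - 2*x^2*y^2 + 2*y^3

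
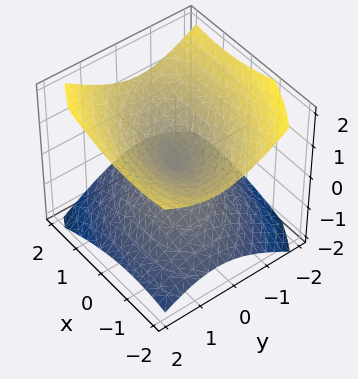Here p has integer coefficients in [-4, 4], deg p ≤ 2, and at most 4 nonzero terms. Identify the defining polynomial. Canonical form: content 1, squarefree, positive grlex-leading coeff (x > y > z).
The picture has 2 separate pieces. Treating them together as one polynomial.
Degree: no degree-1 surface has this shape, so deg p = 2.
From the axis intercepts and sections: it meets the y-axis at y = 0 (among the integer gridlines); one x-axis crossing is at x = 0; it meets the z-axis at z = 0 (among the integer gridlines).
The integer polynomial consistent with all of this is the stated p.

x^2 + x*y + 2*y^2 - 3*z^2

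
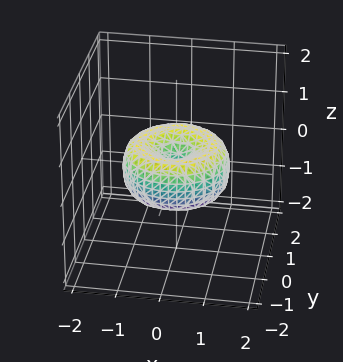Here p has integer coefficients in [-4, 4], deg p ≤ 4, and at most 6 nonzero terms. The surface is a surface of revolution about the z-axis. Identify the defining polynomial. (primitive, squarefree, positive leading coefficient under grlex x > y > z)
2*x^4 + 4*x^2*y^2 + 2*y^4 - 3*x^2 - 3*y^2 + 3*z^2

1. The degree is 4 — a generic line meets the surface in up to 4 points.
2. Symmetries: the surface is invariant under rotation about z: p = q(x² + y², z).
3. Checking where it meets the axes: one x-axis crossing is at x = 0; it crosses the y-axis at the gridline y = 0; it meets the z-axis at z = 0 (among the integer gridlines).
4. The integer polynomial consistent with all of this is the stated p.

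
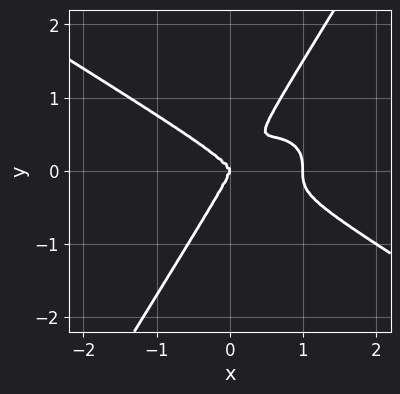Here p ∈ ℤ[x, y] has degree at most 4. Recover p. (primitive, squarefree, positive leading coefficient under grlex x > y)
x^4 + 3*x*y^3 - 2*y^4 - x^3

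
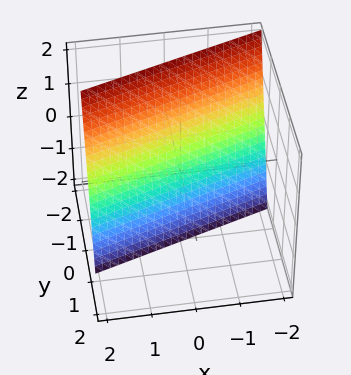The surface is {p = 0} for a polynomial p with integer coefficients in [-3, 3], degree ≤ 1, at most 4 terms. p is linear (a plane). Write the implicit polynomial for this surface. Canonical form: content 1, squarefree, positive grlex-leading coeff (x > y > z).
x - 3*y - z - 2

The degree is 1 — every cross-section is a straight line — this is a plane.
Observable constraints: it meets the x-axis at x = 2 (among the integer gridlines); it crosses the z-axis at the gridline z = -2.
Putting this together gives p.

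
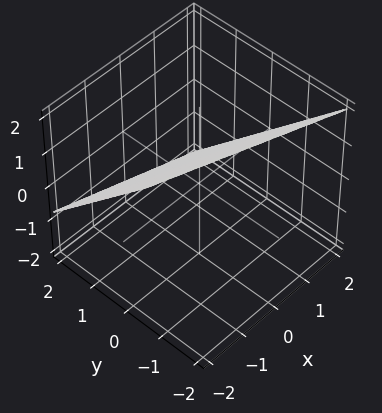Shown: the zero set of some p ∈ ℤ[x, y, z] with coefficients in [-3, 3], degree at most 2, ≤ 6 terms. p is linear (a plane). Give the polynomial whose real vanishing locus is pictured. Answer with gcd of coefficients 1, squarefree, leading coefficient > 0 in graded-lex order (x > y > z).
x + 3*y + 3*z - 2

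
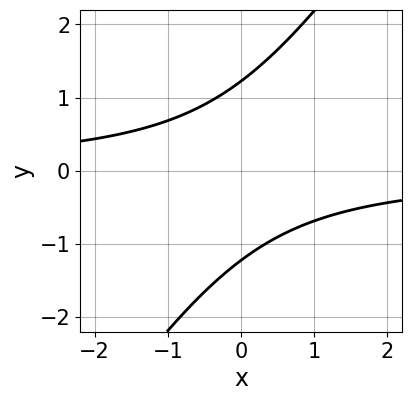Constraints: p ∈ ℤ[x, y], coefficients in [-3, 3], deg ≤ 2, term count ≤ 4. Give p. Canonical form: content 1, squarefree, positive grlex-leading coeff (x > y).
First, the degree is 2 — no degree-1 curve has this shape.
Then, observable constraints: no x-intercept at any integer in the box.
Finally, putting this together gives p.

3*x*y - 2*y^2 + 3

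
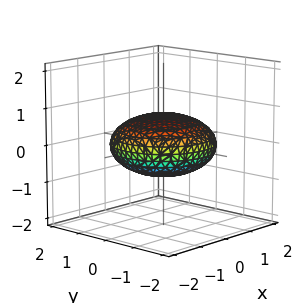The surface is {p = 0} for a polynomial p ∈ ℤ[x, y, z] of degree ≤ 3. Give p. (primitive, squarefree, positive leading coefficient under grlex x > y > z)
1. Degree: the shape is more complex than any degree-1 surface, so deg p = 2.
2. Symmetry: the surface is invariant under rotation about z: p = q(x² + y², z).
3. Against the integer gridlines: a circular section at z = 0 has radius between 1 and 2.
4. These observations pin down the coefficients.

x^2 + y^2 + 3*z^2 - 2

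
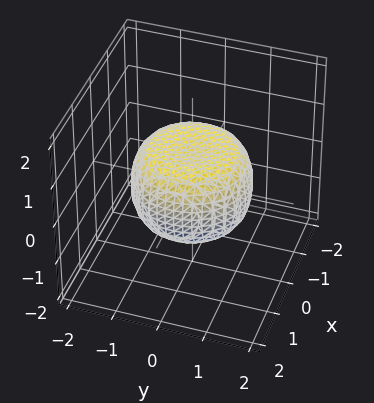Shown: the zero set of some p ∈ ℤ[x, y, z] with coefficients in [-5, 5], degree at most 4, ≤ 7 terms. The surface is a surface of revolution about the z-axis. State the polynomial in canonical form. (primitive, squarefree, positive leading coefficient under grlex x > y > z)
2*x^4 + 4*x^2*y^2 + 2*y^4 - 2*x^2 - 2*y^2 + 3*z^2 - 2

Degree: a generic line meets the surface in up to 4 points, so deg p = 4.
Symmetry: the z-axis is an axis of rotation, so x and y enter only as x² + y².
Checking where it meets the axes: a circular section at z = 0 has radius between 1 and 2.
These observations pin down the coefficients.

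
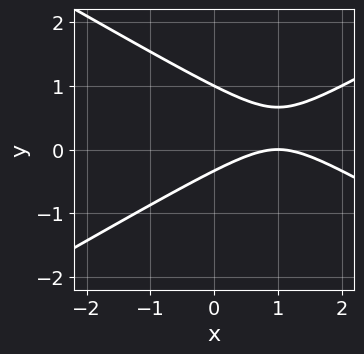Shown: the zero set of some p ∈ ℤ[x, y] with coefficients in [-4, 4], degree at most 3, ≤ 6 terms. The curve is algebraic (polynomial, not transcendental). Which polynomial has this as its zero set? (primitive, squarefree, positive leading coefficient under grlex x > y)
Degree: no degree-1 curve has this shape, so deg p = 2.
Against the integer gridlines: it meets the x-axis at x = 1 (among the integer gridlines); it crosses the y-axis at the gridline y = 1.
These observations pin down the coefficients.

x^2 - 3*y^2 - 2*x + 2*y + 1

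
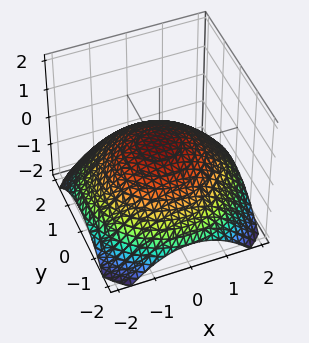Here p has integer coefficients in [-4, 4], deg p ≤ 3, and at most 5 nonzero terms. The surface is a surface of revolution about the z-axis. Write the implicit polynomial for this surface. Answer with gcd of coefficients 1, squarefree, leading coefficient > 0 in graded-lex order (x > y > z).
The degree is 2 — a generic line meets the surface in up to 2 points.
Symmetries: the surface is invariant under rotation about z: p = q(x² + y², z).
Against the integer gridlines: a circular section at z = 0 has radius exactly 1; the y-axis gridline crossings are at y ∈ {-1, 1}.
Matching integer coefficients to the picture gives p. Check: (-1, 0, 0) on the x-axis lies on the surface, and p(-1, 0, 0) = 0. ✓

x^2 + y^2 + 3*z - 1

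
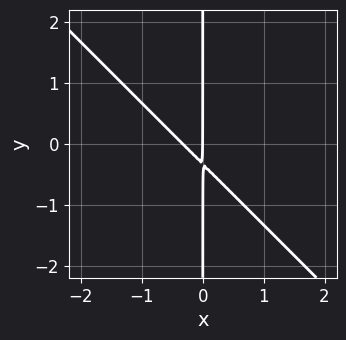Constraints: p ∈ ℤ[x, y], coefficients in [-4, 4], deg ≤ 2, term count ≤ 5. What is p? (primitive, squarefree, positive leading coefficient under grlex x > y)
3*x^2 + 3*x*y + x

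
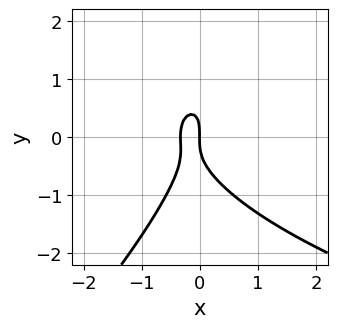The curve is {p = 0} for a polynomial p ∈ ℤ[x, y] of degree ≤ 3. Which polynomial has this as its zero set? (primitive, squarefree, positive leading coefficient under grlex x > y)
x*y^2 - y^3 - 3*x^2 - x

1. Degree: the shape is more complex than any degree-2 curve, so deg p = 3.
2. From the visible intercepts: it crosses the x-axis at the gridline x = 0; it meets the y-axis at y = 0 (among the integer gridlines).
3. Fitting integer coefficients to these (and the overall shape) gives p.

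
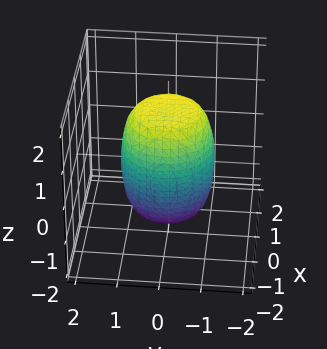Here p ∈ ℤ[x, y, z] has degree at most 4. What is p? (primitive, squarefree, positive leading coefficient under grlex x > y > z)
2*x^4 + 4*x^2*y^2 + 2*y^4 - x^2 - y^2 + z^2 - 2

1. deg p = 4. No degree-3 surface has this shape.
2. Symmetries: rotational symmetry about the z-axis ⇒ p depends on x, y only through x² + y².
3. Observable constraints: a circular section at z = -1 has radius exactly 1.
4. Together with the visible shape, these determine p as stated.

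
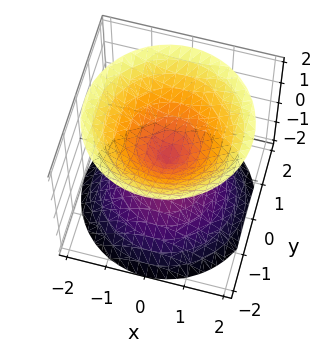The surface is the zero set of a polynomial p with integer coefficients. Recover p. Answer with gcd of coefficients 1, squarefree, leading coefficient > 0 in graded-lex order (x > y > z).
x^2 + y^2 - z^2

The picture has 2 separate pieces.
Degree: two nappes meeting at a single point; a quadric, so deg p = 2.
Symmetries: mirror symmetry z ↦ −z ⇒ only even powers of z; rotational symmetry about the z-axis ⇒ p depends on x, y only through x² + y².
Against the integer gridlines: a circular section at z = -1 has radius exactly 1; it meets the x-axis at x = 0 (among the integer gridlines); one y-axis crossing is at y = 0.
Fitting integer coefficients to these (and the overall shape) gives p.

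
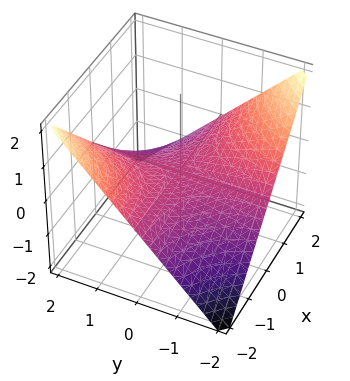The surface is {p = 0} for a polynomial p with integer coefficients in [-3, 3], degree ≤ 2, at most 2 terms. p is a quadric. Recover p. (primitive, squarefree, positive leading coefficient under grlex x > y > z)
x*y + 2*z

First, the degree is 2 — a saddle surface; a quadric.
Next, reading off the gridlines: it meets the z-axis at z = 0 (among the integer gridlines); the visible x-axis segment lies entirely on the surface; every point of the y-axis in the box is on the surface.
Finally, matching integer coefficients to the picture gives p.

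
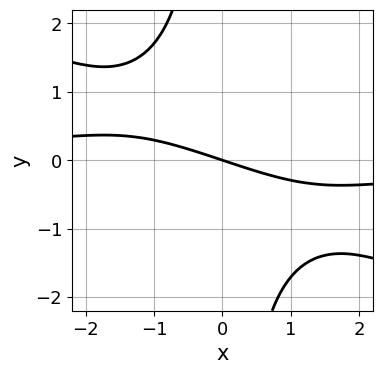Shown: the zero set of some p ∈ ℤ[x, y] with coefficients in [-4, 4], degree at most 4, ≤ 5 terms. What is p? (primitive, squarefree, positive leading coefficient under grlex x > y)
1. deg p = 3. The shape is more complex than any degree-2 curve.
2. Reading off the gridlines: it meets the y-axis at y = 0 (among the integer gridlines); one x-axis crossing is at x = 0.
3. Matching integer coefficients to the picture gives p.

x^2*y + 2*x*y^2 + x + 3*y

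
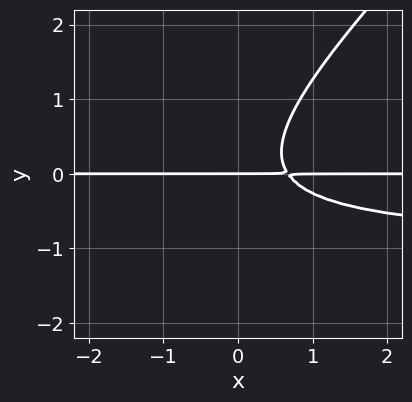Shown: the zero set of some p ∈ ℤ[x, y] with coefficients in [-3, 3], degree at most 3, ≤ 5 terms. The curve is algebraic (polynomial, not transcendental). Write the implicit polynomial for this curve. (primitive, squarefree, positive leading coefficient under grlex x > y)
3*x*y^2 - 3*y^3 + 3*x*y - 2*y

First, the degree is 3 — no degree-2 curve has this shape.
Then, observable constraints: every point of the x-axis in the box is on the curve; it crosses the y-axis at the gridline y = 0.
Finally, solving for integer coefficients yields p as stated.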